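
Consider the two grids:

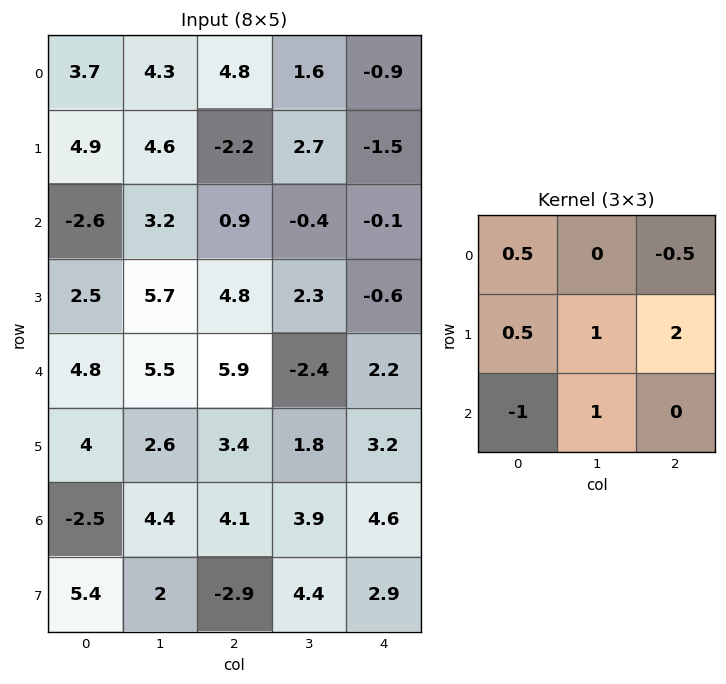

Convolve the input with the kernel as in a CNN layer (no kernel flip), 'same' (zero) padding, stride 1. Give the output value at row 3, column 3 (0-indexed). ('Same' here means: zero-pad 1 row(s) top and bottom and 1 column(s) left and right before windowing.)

The receptive field on the zero-padded input at this output position is [0.9 -0.4 -0.1 / 4.8 2.3 -0.6 / 5.9 -2.4 2.2]. Elementwise product with the kernel and sum: 0.9·0.5 + -0.1·-0.5 + 4.8·0.5 + 2.3·1 + -0.6·2 + 5.9·-1 + -2.4·1.

-4.3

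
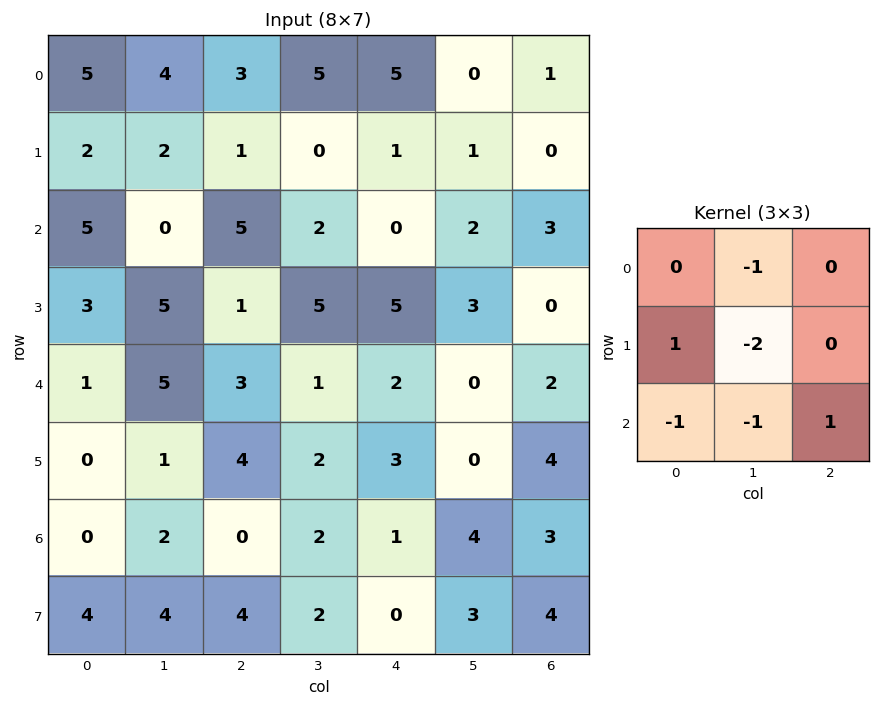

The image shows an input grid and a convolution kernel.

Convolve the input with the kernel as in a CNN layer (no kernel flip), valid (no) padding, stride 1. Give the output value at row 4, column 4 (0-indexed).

The receptive field on the input at this output position is [2 0 2 / 3 0 4 / 1 4 3]. Elementwise product with the kernel and sum: 0·-1 + 3·1 + 0·-2 + 1·-1 + 4·-1 + 3·1.

1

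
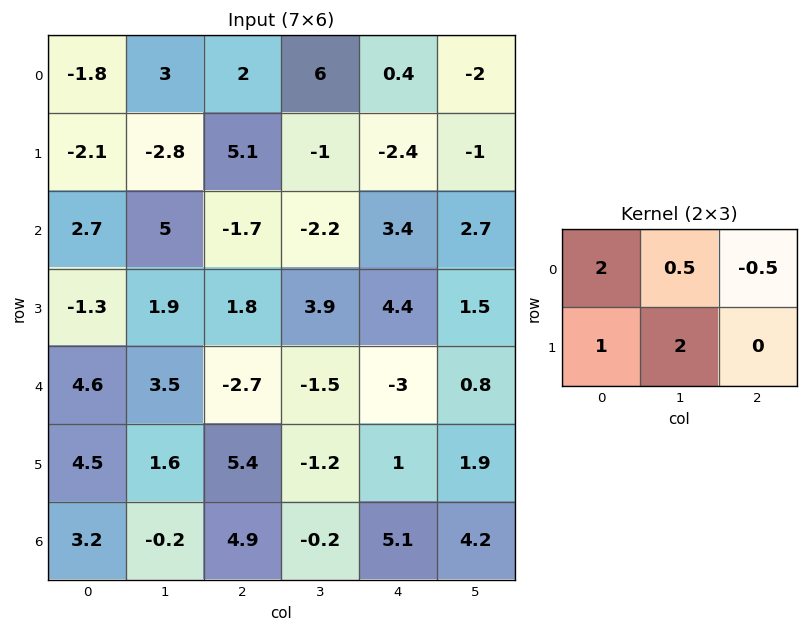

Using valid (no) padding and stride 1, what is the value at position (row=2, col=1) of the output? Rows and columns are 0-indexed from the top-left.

The receptive field on the input at this output position is [5 -1.7 -2.2 / 1.9 1.8 3.9]. Elementwise product with the kernel and sum: 5·2 + -1.7·0.5 + -2.2·-0.5 + 1.9·1 + 1.8·2.

15.75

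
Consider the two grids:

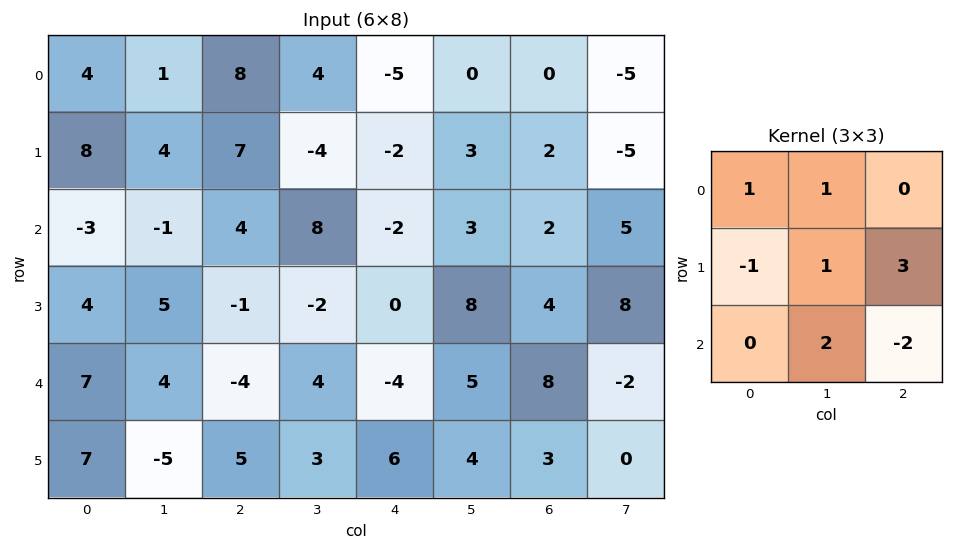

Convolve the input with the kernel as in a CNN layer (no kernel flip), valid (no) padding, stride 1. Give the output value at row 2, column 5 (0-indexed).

The receptive field on the input at this output position is [3 2 5 / 8 4 8 / 5 8 -2]. Elementwise product with the kernel and sum: 3·1 + 2·1 + 8·-1 + 4·1 + 8·3 + 8·2 + -2·-2.

45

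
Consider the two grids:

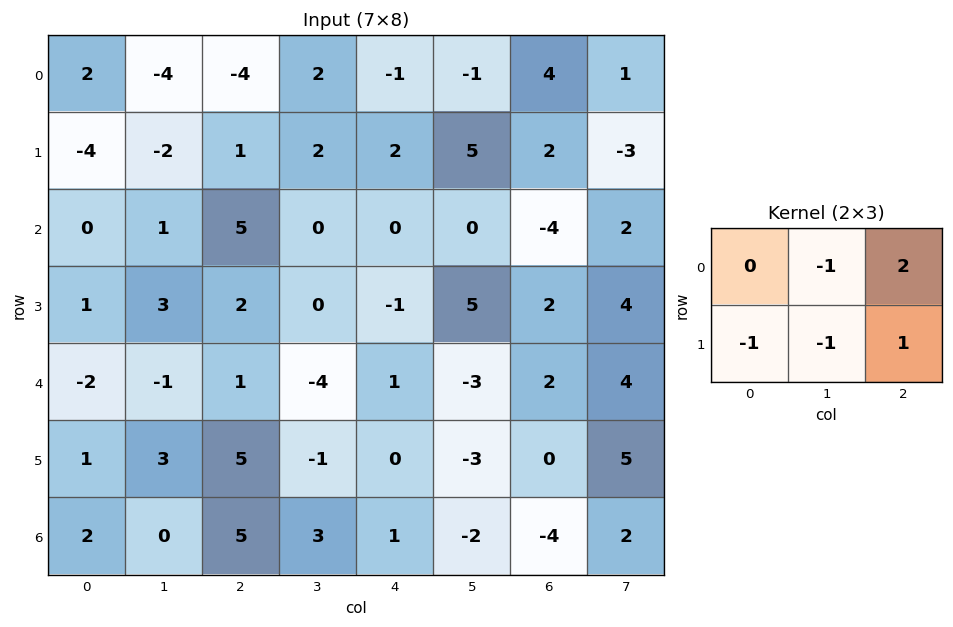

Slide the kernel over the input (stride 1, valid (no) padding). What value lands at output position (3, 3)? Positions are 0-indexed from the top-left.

The receptive field on the input at this output position is [0 -1 5 / -4 1 -3]. Elementwise product with the kernel and sum: -1·-1 + 5·2 + -4·-1 + 1·-1 + -3·1.

11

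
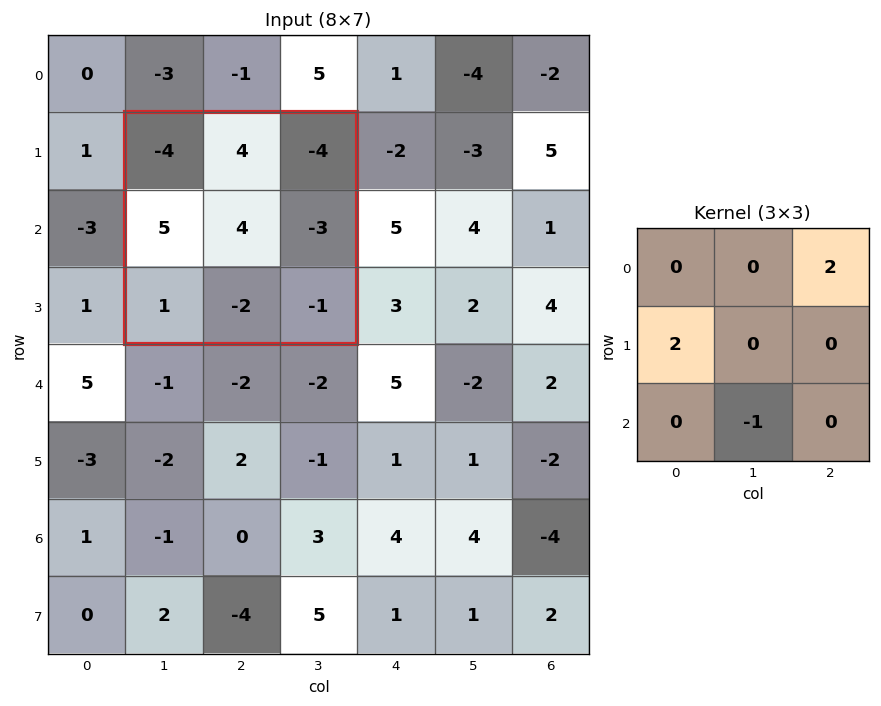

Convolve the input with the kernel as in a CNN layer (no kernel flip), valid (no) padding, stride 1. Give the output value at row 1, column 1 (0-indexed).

The receptive field on the input at this output position is [-4 4 -4 / 5 4 -3 / 1 -2 -1]. Elementwise product with the kernel and sum: -4·2 + 5·2 + -2·-1.

4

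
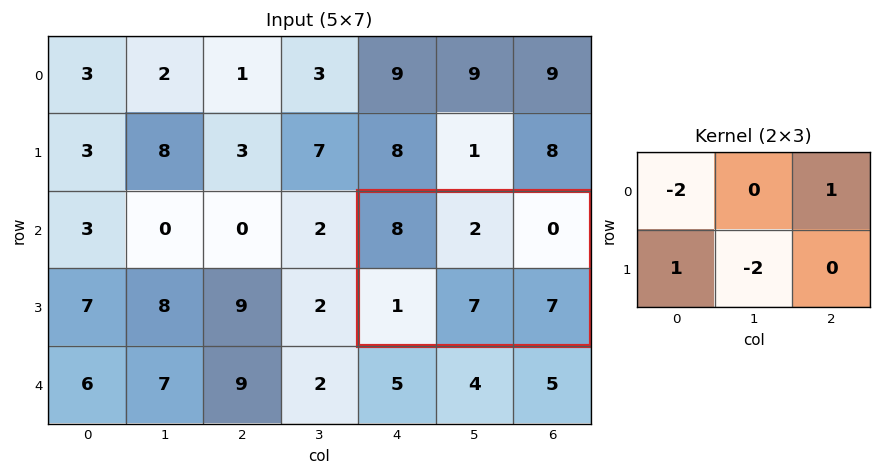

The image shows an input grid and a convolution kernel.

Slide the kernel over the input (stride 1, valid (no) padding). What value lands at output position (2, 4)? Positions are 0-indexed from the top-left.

-29

The receptive field on the input at this output position is [8 2 0 / 1 7 7]. Elementwise product with the kernel and sum: 8·-2 + 0·1 + 1·1 + 7·-2.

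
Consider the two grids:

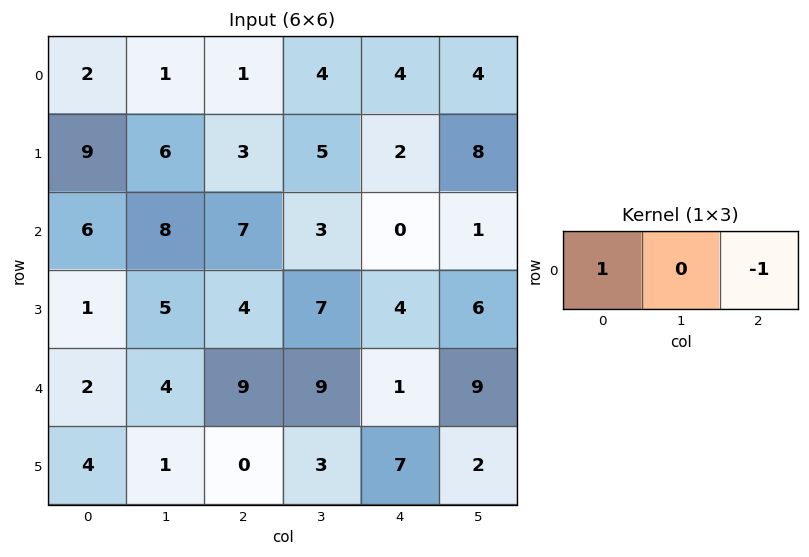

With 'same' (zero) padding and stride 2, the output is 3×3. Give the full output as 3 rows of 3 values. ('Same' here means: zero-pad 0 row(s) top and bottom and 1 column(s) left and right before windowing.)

Output[0,0]: The receptive field on the zero-padded input at this output position is [0 2 1]. Elementwise product with the kernel and sum: 0·1 + 1·-1.

-1 -3 0
-8 5 2
-4 -5 0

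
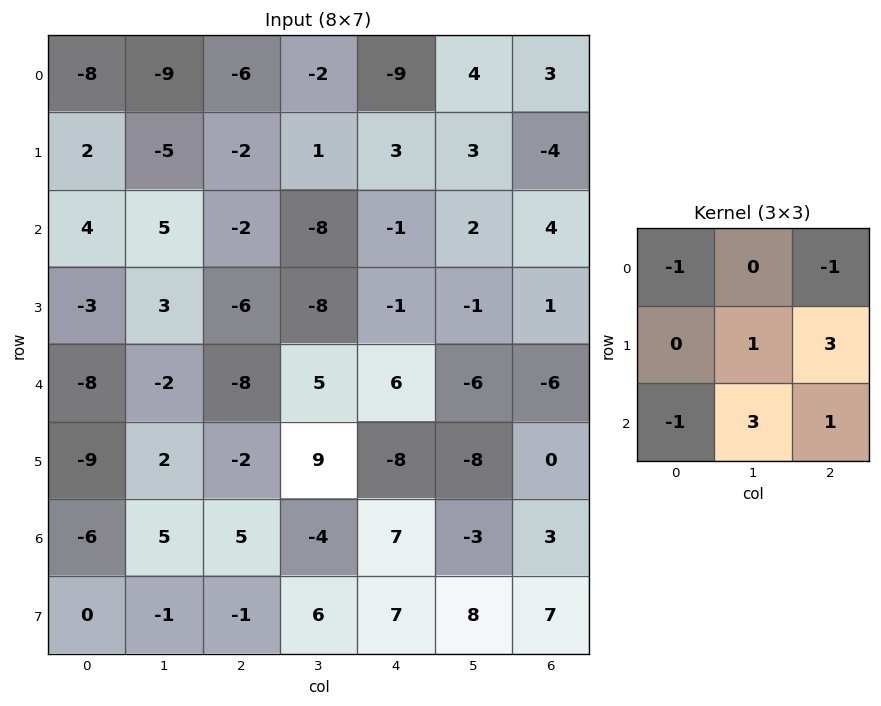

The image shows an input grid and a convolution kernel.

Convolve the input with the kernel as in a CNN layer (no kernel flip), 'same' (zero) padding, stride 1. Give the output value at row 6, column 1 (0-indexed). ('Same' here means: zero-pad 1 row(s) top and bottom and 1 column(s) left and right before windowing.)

The receptive field on the zero-padded input at this output position is [-9 2 -2 / -6 5 5 / 0 -1 -1]. Elementwise product with the kernel and sum: -9·-1 + -2·-1 + 5·1 + 5·3 + 0·-1 + -1·3 + -1·1.

27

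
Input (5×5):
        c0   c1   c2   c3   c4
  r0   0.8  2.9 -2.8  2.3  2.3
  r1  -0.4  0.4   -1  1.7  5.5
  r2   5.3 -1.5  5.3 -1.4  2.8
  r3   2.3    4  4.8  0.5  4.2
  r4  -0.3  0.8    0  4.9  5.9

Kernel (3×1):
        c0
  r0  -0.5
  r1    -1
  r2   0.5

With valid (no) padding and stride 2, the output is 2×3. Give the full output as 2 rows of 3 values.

2.65 5.05 -5.25
-5.1 -7.45 -2.65

Output[0,0]: The receptive field on the input at this output position is [0.8 / -0.4 / 5.3]. Elementwise product with the kernel and sum: 0.8·-0.5 + -0.4·-1 + 5.3·0.5.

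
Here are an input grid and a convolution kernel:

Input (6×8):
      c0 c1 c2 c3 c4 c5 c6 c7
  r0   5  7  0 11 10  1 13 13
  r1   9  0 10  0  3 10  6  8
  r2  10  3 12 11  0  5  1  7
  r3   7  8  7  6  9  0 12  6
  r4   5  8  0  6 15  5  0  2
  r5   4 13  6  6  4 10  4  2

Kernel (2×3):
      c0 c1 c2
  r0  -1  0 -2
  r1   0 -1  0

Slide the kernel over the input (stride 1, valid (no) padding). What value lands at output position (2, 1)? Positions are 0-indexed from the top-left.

-32

The receptive field on the input at this output position is [3 12 11 / 8 7 6]. Elementwise product with the kernel and sum: 3·-1 + 11·-2 + 7·-1.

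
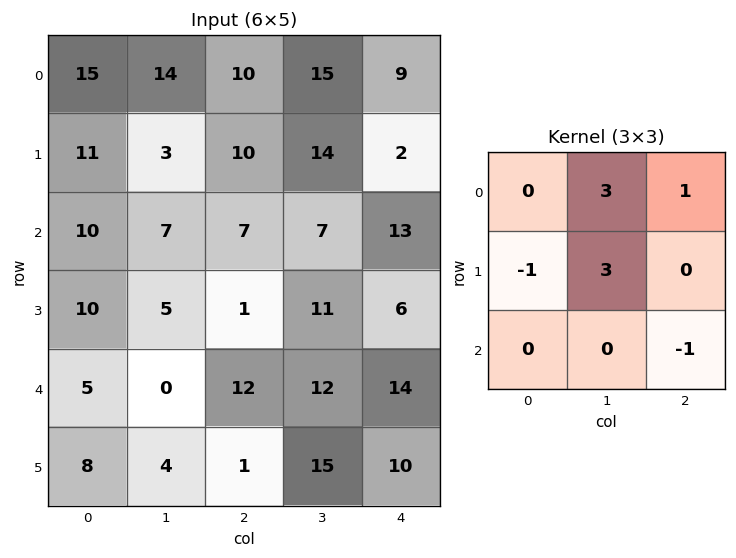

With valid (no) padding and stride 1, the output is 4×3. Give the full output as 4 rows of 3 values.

43 65 73
29 47 52
21 14 52
10 35 53

Output[0,0]: The receptive field on the input at this output position is [15 14 10 / 11 3 10 / 10 7 7]. Elementwise product with the kernel and sum: 14·3 + 10·1 + 11·-1 + 3·3 + 7·-1.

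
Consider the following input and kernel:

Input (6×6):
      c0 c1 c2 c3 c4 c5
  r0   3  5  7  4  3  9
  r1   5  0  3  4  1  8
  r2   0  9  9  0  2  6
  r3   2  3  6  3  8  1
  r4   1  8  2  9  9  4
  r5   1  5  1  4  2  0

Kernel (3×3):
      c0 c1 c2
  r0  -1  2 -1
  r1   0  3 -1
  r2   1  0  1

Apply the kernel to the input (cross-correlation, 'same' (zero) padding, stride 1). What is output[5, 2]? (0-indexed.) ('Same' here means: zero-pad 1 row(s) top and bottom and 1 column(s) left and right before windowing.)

-14

The receptive field on the zero-padded input at this output position is [8 2 9 / 5 1 4 / 0 0 0]. Elementwise product with the kernel and sum: 8·-1 + 2·2 + 9·-1 + 1·3 + 4·-1 + 0·1 + 0·1.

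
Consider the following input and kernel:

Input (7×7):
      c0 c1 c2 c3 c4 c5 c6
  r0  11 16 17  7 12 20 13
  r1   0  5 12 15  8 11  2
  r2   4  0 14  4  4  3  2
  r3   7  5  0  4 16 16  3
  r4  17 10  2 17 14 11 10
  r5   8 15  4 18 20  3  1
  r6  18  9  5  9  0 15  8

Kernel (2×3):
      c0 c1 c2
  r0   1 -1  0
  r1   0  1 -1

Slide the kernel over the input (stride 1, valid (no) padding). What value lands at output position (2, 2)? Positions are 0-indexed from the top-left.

-2

The receptive field on the input at this output position is [14 4 4 / 0 4 16]. Elementwise product with the kernel and sum: 14·1 + 4·-1 + 4·1 + 16·-1.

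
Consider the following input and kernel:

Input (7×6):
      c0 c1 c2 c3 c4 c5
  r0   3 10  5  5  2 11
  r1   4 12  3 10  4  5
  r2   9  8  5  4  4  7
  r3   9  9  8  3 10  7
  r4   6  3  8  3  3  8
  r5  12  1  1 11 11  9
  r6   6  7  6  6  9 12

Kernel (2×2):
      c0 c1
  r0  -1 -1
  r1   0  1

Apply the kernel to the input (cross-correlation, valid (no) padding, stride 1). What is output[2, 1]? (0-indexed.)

The receptive field on the input at this output position is [8 5 / 9 8]. Elementwise product with the kernel and sum: 8·-1 + 5·-1 + 8·1.

-5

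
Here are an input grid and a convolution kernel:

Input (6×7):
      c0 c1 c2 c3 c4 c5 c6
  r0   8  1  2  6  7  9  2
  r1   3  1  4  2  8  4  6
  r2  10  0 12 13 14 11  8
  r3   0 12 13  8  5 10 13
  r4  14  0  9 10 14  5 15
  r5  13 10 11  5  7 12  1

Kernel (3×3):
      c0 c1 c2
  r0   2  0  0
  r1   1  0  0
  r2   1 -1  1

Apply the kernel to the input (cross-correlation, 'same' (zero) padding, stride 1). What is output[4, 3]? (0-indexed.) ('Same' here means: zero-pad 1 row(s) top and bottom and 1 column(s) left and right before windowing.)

48

The receptive field on the zero-padded input at this output position is [13 8 5 / 9 10 14 / 11 5 7]. Elementwise product with the kernel and sum: 13·2 + 9·1 + 11·1 + 5·-1 + 7·1.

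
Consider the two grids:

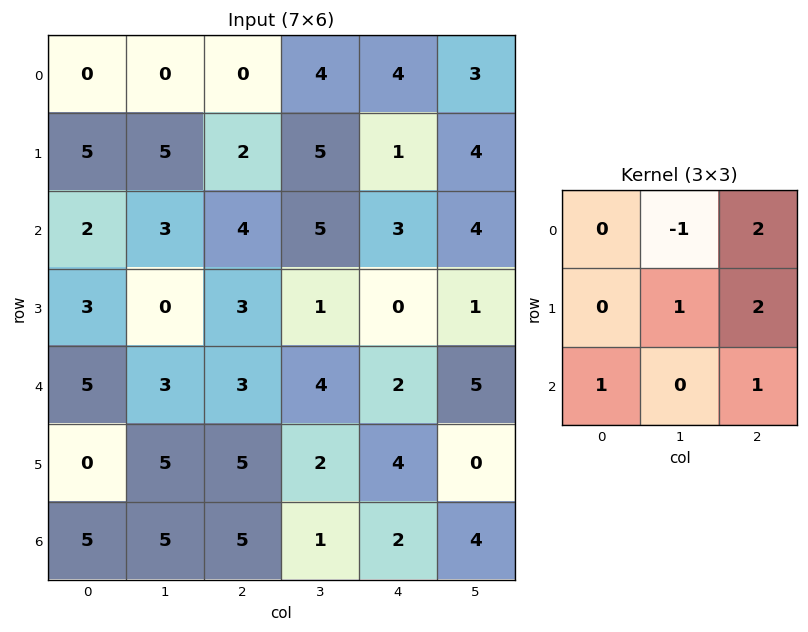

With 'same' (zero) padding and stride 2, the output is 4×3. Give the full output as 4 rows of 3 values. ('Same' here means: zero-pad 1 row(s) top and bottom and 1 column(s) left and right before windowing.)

Output[0,0]: The receptive field on the zero-padded input at this output position is [0 0 0 / 0 0 0 / 0 5 5]. Elementwise product with the kernel and sum: 0·-1 + 0·2 + 0·1 + 0·2 + 0·1 + 5·1.

5 18 19
13 23 20
13 17 16
25 6 6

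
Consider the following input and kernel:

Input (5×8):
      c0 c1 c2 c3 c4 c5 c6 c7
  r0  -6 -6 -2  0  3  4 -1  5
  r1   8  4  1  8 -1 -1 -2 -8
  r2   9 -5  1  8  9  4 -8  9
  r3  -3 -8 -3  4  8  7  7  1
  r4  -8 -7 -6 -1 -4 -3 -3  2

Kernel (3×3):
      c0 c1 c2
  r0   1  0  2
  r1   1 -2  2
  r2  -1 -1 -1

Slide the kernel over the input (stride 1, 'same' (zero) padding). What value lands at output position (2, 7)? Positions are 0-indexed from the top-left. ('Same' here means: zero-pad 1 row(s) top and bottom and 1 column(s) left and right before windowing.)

The receptive field on the zero-padded input at this output position is [-2 -8 0 / -8 9 0 / 7 1 0]. Elementwise product with the kernel and sum: -2·1 + 0·2 + -8·1 + 9·-2 + 0·2 + 7·-1 + 1·-1 + 0·-1.

-36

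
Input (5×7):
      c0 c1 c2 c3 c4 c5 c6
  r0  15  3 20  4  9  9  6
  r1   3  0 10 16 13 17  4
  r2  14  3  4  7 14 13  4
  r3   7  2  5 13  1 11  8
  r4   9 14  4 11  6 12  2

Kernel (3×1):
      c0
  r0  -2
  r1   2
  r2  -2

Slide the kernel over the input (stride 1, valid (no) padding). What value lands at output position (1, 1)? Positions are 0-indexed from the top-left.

2

The receptive field on the input at this output position is [0 / 3 / 2]. Elementwise product with the kernel and sum: 0·-2 + 3·2 + 2·-2.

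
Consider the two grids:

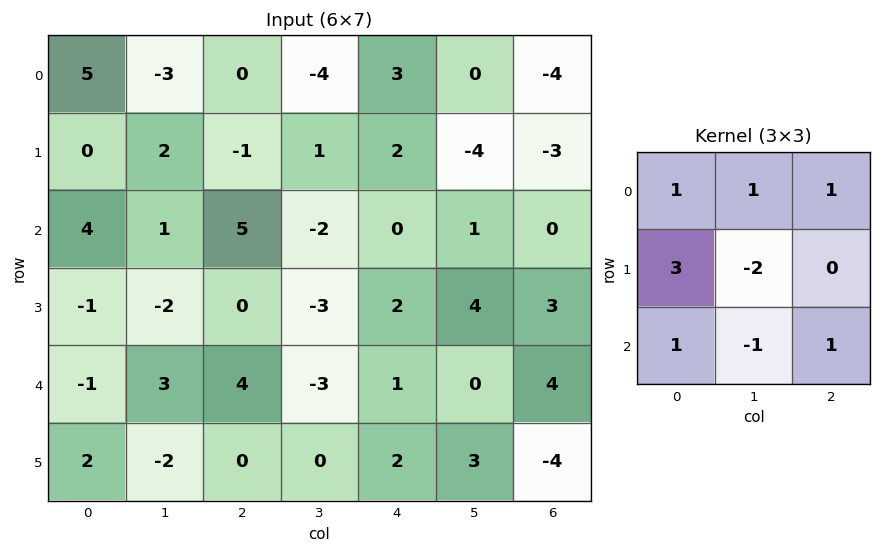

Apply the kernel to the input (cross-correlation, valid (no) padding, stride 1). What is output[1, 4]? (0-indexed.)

The receptive field on the input at this output position is [2 -4 -3 / 0 1 0 / 2 4 3]. Elementwise product with the kernel and sum: 2·1 + -4·1 + -3·1 + 0·3 + 1·-2 + 2·1 + 4·-1 + 3·1.

-6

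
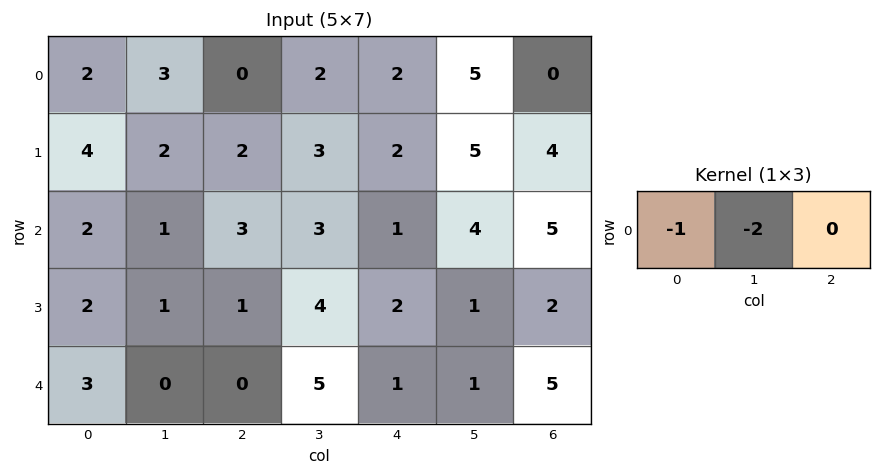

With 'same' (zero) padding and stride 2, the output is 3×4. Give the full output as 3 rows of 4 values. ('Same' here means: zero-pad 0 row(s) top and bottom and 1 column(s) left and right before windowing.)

-4 -3 -6 -5
-4 -7 -5 -14
-6 0 -7 -11

Output[0,0]: The receptive field on the zero-padded input at this output position is [0 2 3]. Elementwise product with the kernel and sum: 0·-1 + 2·-2.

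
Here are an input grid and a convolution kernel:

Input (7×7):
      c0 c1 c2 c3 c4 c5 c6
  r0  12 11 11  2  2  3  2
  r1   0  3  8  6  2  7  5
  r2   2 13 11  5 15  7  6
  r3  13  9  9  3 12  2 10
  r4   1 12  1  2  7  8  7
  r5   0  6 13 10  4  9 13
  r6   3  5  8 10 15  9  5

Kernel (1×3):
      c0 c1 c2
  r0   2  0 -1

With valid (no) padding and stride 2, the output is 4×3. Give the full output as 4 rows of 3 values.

13 20 2
-7 7 24
1 -5 7
-2 1 25

Output[0,0]: The receptive field on the input at this output position is [12 11 11]. Elementwise product with the kernel and sum: 12·2 + 11·-1.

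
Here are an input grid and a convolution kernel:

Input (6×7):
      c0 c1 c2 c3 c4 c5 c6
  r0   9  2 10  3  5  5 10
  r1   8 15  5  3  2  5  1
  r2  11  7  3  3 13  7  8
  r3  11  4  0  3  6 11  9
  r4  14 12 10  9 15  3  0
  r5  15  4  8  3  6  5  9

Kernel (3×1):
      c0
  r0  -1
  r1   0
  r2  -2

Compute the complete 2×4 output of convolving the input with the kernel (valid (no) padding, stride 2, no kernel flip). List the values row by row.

-31 -16 -31 -26
-39 -23 -43 -8

Output[0,0]: The receptive field on the input at this output position is [9 / 8 / 11]. Elementwise product with the kernel and sum: 9·-1 + 11·-2.
Output[0,1]: The receptive field on the input at this output position is [10 / 5 / 3]. Elementwise product with the kernel and sum: 10·-1 + 3·-2.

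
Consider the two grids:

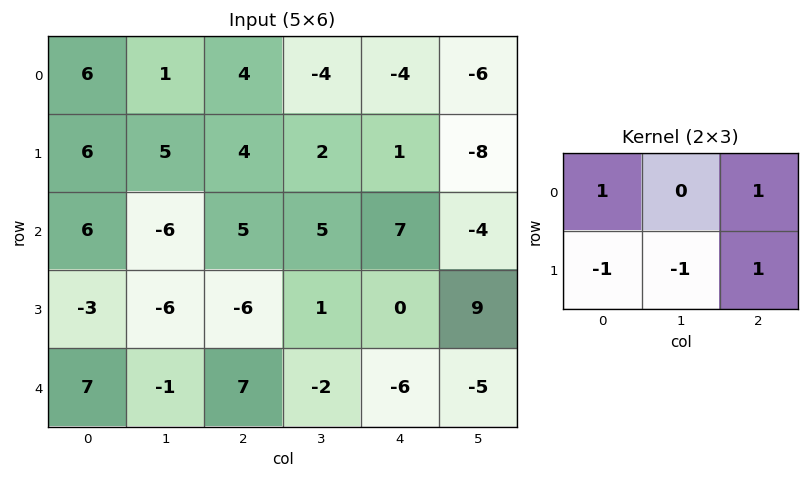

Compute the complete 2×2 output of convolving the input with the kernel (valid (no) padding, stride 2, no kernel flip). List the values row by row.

Output[0,0]: The receptive field on the input at this output position is [6 1 4 / 6 5 4]. Elementwise product with the kernel and sum: 6·1 + 4·1 + 6·-1 + 5·-1 + 4·1.

3 -5
14 17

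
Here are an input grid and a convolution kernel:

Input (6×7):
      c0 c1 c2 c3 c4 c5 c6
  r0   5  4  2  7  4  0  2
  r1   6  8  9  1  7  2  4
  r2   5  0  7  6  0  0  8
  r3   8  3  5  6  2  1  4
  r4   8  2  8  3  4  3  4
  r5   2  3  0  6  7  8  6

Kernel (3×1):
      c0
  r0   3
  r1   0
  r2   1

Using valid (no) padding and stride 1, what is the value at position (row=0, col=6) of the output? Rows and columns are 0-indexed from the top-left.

The receptive field on the input at this output position is [2 / 4 / 8]. Elementwise product with the kernel and sum: 2·3 + 8·1.

14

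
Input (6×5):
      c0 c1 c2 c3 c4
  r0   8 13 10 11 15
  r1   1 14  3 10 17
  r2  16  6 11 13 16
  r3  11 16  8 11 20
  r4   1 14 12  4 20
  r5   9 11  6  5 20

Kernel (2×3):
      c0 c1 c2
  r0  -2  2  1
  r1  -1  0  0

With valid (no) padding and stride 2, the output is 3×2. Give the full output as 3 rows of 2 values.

19 14
-20 12
29 -2

Output[0,0]: The receptive field on the input at this output position is [8 13 10 / 1 14 3]. Elementwise product with the kernel and sum: 8·-2 + 13·2 + 10·1 + 1·-1.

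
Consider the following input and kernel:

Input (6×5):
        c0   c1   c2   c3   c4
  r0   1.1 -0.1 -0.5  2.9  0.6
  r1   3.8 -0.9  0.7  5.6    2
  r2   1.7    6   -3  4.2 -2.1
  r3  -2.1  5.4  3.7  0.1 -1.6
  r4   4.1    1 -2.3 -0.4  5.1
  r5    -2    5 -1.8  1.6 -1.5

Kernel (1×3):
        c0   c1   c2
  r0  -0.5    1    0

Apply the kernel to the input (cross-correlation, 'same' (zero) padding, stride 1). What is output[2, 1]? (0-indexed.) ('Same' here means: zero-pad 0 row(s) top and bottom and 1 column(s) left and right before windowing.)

5.15

The receptive field on the zero-padded input at this output position is [1.7 6 -3]. Elementwise product with the kernel and sum: 1.7·-0.5 + 6·1.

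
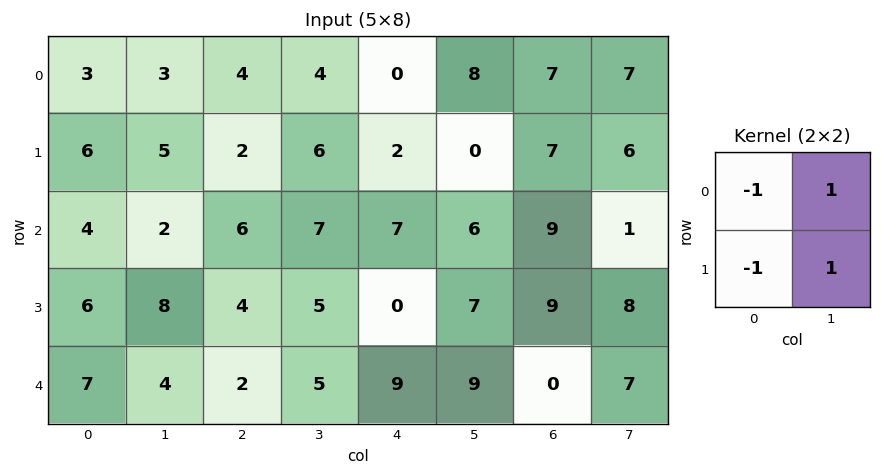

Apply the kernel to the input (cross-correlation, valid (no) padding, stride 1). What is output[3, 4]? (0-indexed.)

The receptive field on the input at this output position is [0 7 / 9 9]. Elementwise product with the kernel and sum: 0·-1 + 7·1 + 9·-1 + 9·1.

7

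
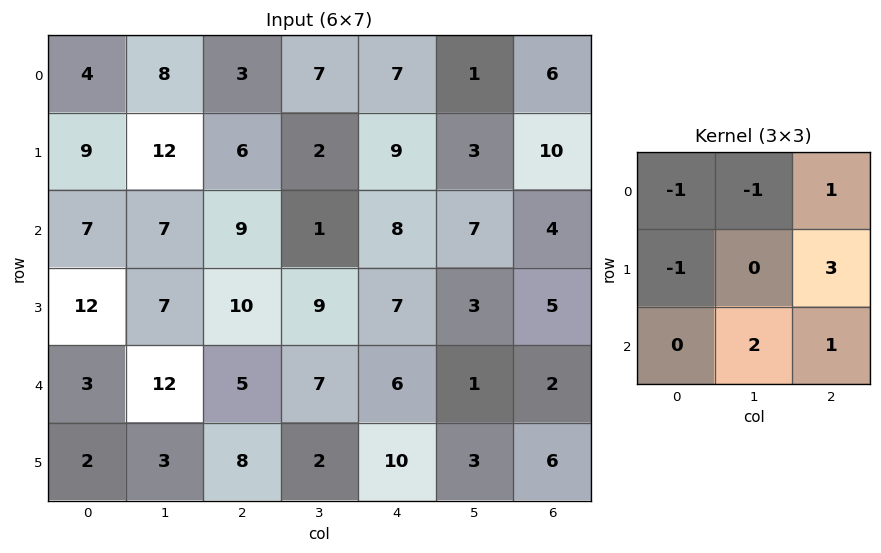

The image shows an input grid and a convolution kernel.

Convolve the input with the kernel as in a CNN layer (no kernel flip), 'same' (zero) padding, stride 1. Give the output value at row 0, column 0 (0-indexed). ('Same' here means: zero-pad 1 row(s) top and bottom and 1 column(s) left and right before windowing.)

The receptive field on the zero-padded input at this output position is [0 0 0 / 0 4 8 / 0 9 12]. Elementwise product with the kernel and sum: 0·-1 + 0·-1 + 0·1 + 0·-1 + 8·3 + 9·2 + 12·1.

54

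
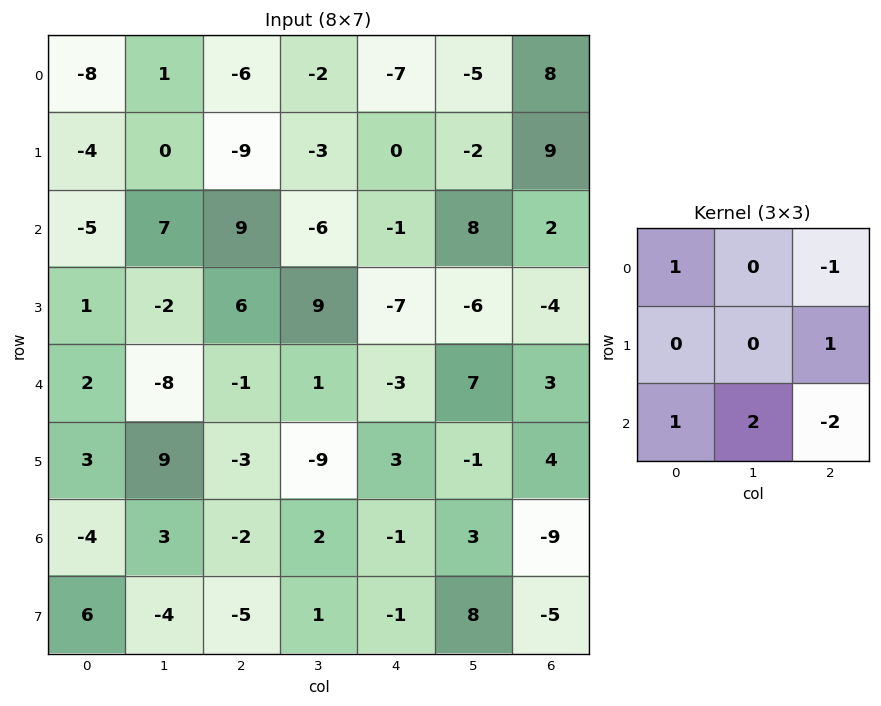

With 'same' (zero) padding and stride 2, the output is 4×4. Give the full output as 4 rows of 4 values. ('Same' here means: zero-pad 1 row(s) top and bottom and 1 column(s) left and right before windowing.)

Output[0,0]: The receptive field on the zero-padded input at this output position is [0 0 0 / 0 -8 1 / 0 -4 0]. Elementwise product with the kernel and sum: 0·1 + 0·-1 + 1·1 + 0·1 + -4·2 + 0·-2.
Output[0,1]: The receptive field on the zero-padded input at this output position is [0 0 0 / 1 -6 -2 / 0 -9 -3]. Elementwise product with the kernel and sum: 0·1 + 0·-1 + -2·1 + 0·1 + -9·2 + -3·-2.

-7 -14 -4 16
13 -11 14 -16
-18 11 21 1
14 4 -22 -3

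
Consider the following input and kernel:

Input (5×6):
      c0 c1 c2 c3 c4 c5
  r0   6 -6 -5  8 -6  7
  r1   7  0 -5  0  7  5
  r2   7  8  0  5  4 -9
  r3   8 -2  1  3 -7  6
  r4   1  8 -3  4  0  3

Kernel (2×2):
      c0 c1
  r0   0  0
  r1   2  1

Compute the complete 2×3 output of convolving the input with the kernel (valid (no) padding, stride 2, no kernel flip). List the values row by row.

Output[0,0]: The receptive field on the input at this output position is [6 -6 / 7 0]. Elementwise product with the kernel and sum: 7·2 + 0·1.
Output[0,1]: The receptive field on the input at this output position is [-5 8 / -5 0]. Elementwise product with the kernel and sum: -5·2 + 0·1.

14 -10 19
14 5 -8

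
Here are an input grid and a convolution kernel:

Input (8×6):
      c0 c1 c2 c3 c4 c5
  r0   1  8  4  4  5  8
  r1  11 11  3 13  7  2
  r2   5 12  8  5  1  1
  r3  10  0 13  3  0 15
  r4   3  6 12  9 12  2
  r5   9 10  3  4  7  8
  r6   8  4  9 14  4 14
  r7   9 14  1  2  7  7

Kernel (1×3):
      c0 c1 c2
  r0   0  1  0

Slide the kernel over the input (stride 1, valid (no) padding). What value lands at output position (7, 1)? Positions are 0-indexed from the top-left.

The receptive field on the input at this output position is [14 1 2]. Elementwise product with the kernel and sum: 1·1.

1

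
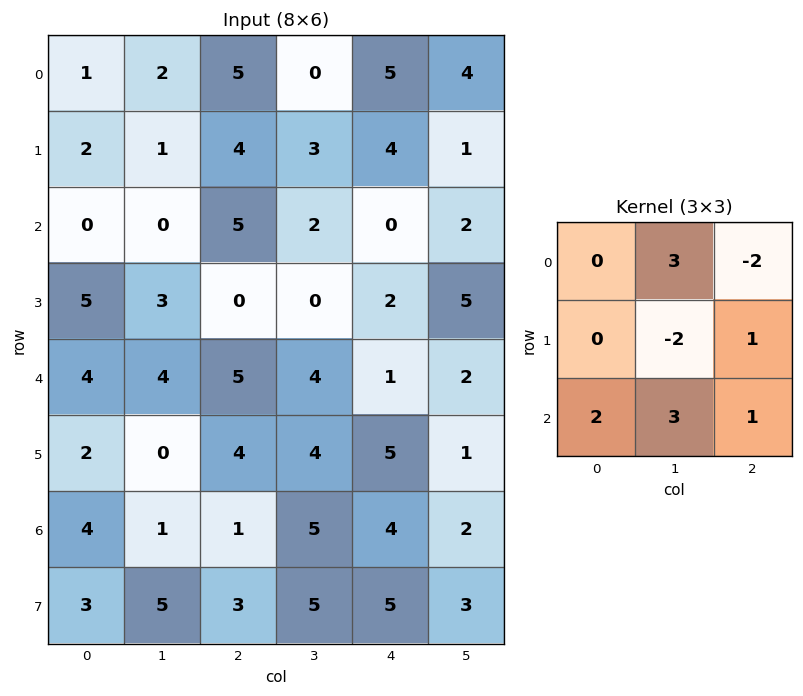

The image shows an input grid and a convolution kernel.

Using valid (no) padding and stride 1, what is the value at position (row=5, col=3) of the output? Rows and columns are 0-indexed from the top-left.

The receptive field on the input at this output position is [4 5 1 / 5 4 2 / 5 5 3]. Elementwise product with the kernel and sum: 5·3 + 1·-2 + 4·-2 + 2·1 + 5·2 + 5·3 + 3·1.

35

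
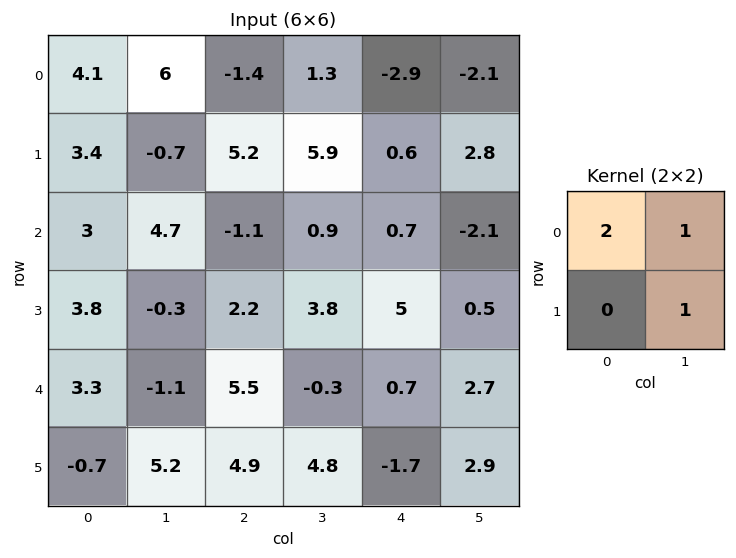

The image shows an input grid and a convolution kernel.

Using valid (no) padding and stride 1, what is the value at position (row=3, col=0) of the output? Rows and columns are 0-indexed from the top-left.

The receptive field on the input at this output position is [3.8 -0.3 / 3.3 -1.1]. Elementwise product with the kernel and sum: 3.8·2 + -0.3·1 + -1.1·1.

6.2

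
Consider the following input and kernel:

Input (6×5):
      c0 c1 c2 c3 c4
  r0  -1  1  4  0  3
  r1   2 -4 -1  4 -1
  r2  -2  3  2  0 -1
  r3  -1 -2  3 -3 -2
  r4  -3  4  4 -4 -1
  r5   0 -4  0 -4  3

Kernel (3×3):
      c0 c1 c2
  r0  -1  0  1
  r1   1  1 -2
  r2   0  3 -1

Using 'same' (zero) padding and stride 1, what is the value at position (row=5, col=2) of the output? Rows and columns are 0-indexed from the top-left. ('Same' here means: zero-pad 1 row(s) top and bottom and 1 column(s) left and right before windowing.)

The receptive field on the zero-padded input at this output position is [4 4 -4 / -4 0 -4 / 0 0 0]. Elementwise product with the kernel and sum: 4·-1 + -4·1 + -4·1 + 0·1 + -4·-2 + 0·3 + 0·-1.

-4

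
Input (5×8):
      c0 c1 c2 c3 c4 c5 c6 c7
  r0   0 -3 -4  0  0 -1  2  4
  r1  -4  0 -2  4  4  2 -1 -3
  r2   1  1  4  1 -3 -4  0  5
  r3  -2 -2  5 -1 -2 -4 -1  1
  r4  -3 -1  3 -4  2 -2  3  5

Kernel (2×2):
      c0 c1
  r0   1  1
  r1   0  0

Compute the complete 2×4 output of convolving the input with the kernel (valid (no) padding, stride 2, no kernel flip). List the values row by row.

-3 -4 -1 6
2 5 -7 5

Output[0,0]: The receptive field on the input at this output position is [0 -3 / -4 0]. Elementwise product with the kernel and sum: 0·1 + -3·1.
Output[0,1]: The receptive field on the input at this output position is [-4 0 / -2 4]. Elementwise product with the kernel and sum: -4·1 + 0·1.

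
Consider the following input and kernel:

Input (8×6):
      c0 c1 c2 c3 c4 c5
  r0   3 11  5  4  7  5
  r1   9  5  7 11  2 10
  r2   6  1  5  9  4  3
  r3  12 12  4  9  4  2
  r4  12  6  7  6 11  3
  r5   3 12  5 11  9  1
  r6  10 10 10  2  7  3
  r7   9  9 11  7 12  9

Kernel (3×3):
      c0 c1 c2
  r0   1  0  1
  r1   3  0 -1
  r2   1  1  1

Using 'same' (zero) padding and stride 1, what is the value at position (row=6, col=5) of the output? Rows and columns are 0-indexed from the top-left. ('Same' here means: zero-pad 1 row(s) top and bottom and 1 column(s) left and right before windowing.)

51

The receptive field on the zero-padded input at this output position is [9 1 0 / 7 3 0 / 12 9 0]. Elementwise product with the kernel and sum: 9·1 + 0·1 + 7·3 + 0·-1 + 12·1 + 9·1 + 0·1.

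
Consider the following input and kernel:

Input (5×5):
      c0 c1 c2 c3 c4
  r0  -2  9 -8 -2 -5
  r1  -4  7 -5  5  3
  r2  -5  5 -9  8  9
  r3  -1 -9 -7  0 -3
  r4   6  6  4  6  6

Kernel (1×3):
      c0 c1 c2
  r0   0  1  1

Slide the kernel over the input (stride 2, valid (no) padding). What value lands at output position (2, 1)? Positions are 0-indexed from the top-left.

The receptive field on the input at this output position is [4 6 6]. Elementwise product with the kernel and sum: 6·1 + 6·1.

12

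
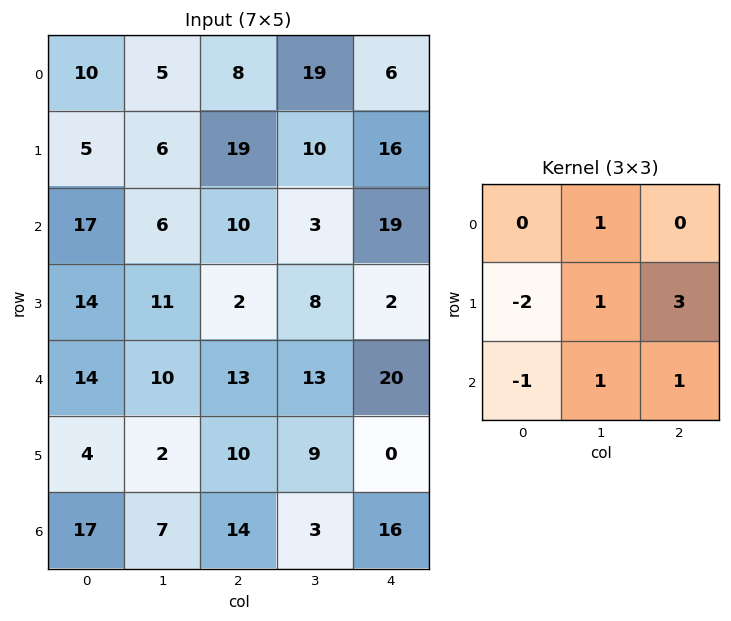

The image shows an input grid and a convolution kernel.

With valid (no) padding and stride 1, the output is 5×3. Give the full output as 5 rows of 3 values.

57 52 51
7 25 58
4 30 33
40 51 54
38 56 7

Output[0,0]: The receptive field on the input at this output position is [10 5 8 / 5 6 19 / 17 6 10]. Elementwise product with the kernel and sum: 5·1 + 5·-2 + 6·1 + 19·3 + 17·-1 + 6·1 + 10·1.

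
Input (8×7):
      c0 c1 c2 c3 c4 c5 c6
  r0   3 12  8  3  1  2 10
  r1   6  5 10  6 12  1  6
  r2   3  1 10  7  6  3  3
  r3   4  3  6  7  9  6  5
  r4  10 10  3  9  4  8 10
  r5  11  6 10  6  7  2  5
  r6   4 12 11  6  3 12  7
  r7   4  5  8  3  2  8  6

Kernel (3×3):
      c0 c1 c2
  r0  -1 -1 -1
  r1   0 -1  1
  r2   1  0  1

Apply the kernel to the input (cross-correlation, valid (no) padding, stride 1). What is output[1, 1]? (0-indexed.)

The receptive field on the input at this output position is [5 10 6 / 1 10 7 / 3 6 7]. Elementwise product with the kernel and sum: 5·-1 + 10·-1 + 6·-1 + 10·-1 + 7·1 + 3·1 + 7·1.

-14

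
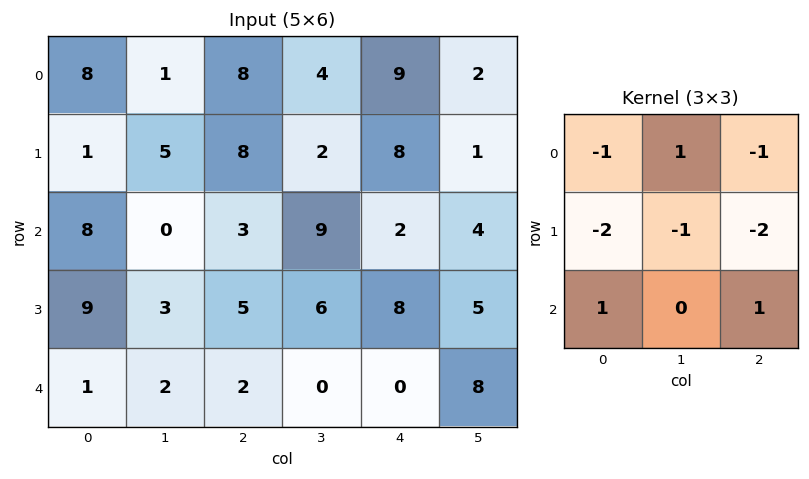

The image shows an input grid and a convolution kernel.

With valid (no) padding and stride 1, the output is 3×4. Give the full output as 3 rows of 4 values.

-27 -10 -42 2
-12 -11 -20 -12
-39 -27 -26 -33

Output[0,0]: The receptive field on the input at this output position is [8 1 8 / 1 5 8 / 8 0 3]. Elementwise product with the kernel and sum: 8·-1 + 1·1 + 8·-1 + 1·-2 + 5·-1 + 8·-2 + 8·1 + 3·1.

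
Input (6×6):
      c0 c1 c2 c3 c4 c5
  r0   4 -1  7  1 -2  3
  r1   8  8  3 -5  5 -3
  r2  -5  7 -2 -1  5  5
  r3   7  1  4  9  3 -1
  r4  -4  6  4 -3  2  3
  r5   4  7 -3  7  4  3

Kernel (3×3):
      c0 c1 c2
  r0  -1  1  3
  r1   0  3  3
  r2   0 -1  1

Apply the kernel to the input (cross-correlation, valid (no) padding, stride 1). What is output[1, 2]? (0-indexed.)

The receptive field on the input at this output position is [3 -5 5 / -2 -1 5 / 4 9 3]. Elementwise product with the kernel and sum: 3·-1 + -5·1 + 5·3 + -1·3 + 5·3 + 9·-1 + 3·1.

13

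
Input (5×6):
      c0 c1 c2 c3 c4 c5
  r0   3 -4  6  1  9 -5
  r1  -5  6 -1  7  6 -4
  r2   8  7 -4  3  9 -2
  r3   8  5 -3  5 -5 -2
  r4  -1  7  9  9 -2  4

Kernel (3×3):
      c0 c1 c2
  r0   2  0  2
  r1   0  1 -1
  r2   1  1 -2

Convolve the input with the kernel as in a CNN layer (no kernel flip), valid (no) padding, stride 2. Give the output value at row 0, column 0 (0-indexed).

The receptive field on the input at this output position is [3 -4 6 / -5 6 -1 / 8 7 -4]. Elementwise product with the kernel and sum: 3·2 + 6·2 + 6·1 + -1·-1 + 8·1 + 7·1 + -4·-2.

48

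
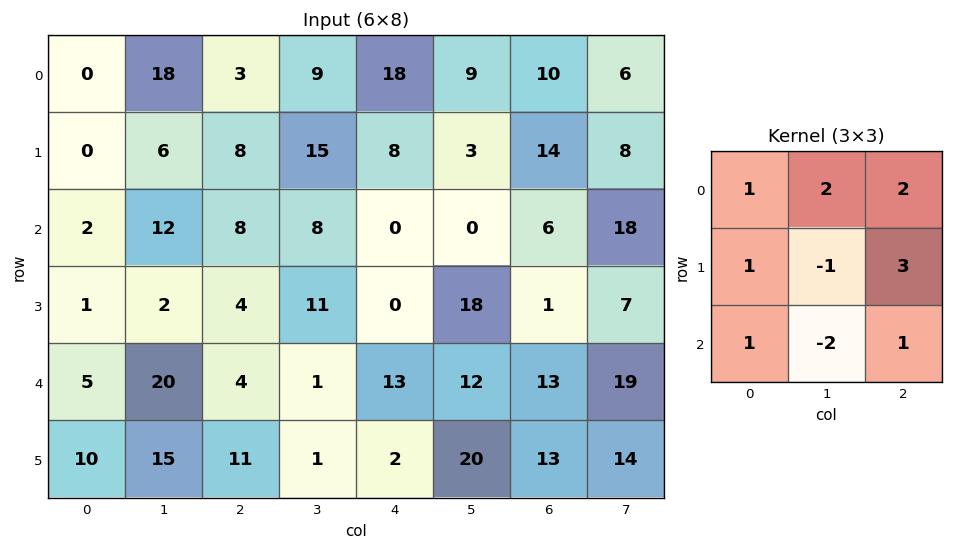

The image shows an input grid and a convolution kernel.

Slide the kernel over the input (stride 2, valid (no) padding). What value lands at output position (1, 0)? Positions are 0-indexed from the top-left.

The receptive field on the input at this output position is [2 12 8 / 1 2 4 / 5 20 4]. Elementwise product with the kernel and sum: 2·1 + 12·2 + 8·2 + 1·1 + 2·-1 + 4·3 + 5·1 + 20·-2 + 4·1.

22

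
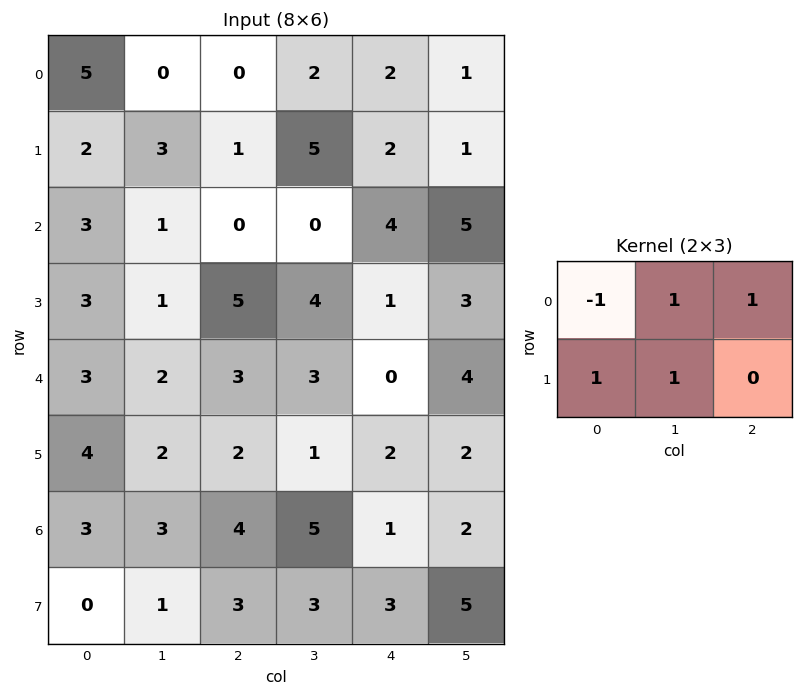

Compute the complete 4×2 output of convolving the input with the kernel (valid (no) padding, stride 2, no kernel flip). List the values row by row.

0 10
2 13
8 3
5 8

Output[0,0]: The receptive field on the input at this output position is [5 0 0 / 2 3 1]. Elementwise product with the kernel and sum: 5·-1 + 0·1 + 0·1 + 2·1 + 3·1.
Output[0,1]: The receptive field on the input at this output position is [0 2 2 / 1 5 2]. Elementwise product with the kernel and sum: 0·-1 + 2·1 + 2·1 + 1·1 + 5·1.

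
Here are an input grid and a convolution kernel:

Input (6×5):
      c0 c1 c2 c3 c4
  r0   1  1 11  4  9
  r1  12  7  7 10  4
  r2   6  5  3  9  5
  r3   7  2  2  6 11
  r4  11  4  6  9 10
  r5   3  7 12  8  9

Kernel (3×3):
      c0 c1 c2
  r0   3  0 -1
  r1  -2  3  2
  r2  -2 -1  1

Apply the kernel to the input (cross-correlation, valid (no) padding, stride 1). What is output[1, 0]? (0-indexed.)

24

The receptive field on the input at this output position is [12 7 7 / 6 5 3 / 7 2 2]. Elementwise product with the kernel and sum: 12·3 + 7·-1 + 6·-2 + 5·3 + 3·2 + 7·-2 + 2·-1 + 2·1.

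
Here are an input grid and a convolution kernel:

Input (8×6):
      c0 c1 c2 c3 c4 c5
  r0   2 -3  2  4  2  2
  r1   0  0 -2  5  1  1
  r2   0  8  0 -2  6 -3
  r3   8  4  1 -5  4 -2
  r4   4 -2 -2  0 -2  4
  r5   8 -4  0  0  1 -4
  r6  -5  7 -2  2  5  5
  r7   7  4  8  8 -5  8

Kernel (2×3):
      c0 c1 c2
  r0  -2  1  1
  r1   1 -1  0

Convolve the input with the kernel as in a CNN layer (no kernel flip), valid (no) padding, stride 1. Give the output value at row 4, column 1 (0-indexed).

The receptive field on the input at this output position is [-2 -2 0 / -4 0 0]. Elementwise product with the kernel and sum: -2·-2 + -2·1 + 0·1 + -4·1 + 0·-1.

-2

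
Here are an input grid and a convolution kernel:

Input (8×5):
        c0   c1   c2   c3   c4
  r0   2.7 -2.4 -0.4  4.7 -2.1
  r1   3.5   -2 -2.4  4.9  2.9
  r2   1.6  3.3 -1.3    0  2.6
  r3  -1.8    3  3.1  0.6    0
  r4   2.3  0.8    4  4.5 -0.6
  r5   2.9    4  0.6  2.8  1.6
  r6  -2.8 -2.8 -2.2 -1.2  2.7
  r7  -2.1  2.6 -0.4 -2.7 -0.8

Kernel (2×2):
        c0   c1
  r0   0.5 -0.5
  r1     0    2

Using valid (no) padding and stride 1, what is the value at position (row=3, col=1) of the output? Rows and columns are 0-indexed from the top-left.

7.95

The receptive field on the input at this output position is [3 3.1 / 0.8 4]. Elementwise product with the kernel and sum: 3·0.5 + 3.1·-0.5 + 4·2.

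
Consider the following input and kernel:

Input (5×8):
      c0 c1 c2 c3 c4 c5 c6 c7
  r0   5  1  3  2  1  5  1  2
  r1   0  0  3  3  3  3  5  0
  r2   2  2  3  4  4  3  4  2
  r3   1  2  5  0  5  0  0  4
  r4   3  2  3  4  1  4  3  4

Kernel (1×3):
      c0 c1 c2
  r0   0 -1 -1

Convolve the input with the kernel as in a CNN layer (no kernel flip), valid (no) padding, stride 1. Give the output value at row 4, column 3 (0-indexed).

-5

The receptive field on the input at this output position is [4 1 4]. Elementwise product with the kernel and sum: 1·-1 + 4·-1.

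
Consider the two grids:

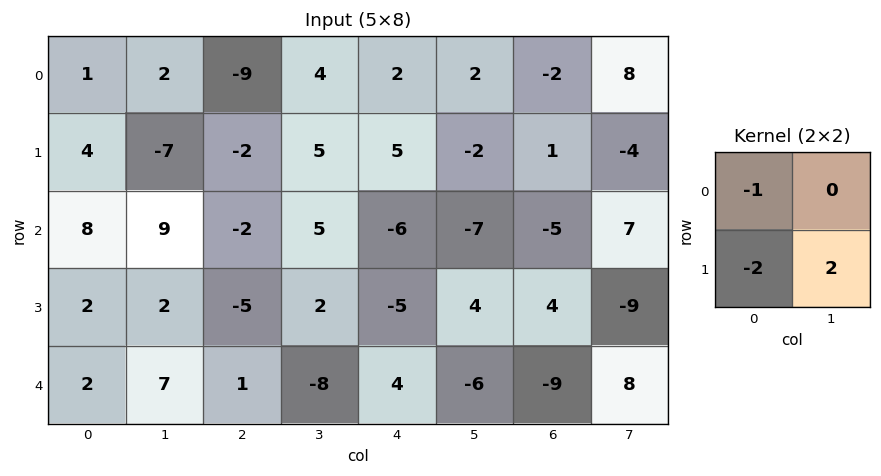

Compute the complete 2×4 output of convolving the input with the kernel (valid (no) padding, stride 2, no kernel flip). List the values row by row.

Output[0,0]: The receptive field on the input at this output position is [1 2 / 4 -7]. Elementwise product with the kernel and sum: 1·-1 + 4·-2 + -7·2.

-23 23 -16 -8
-8 16 24 -21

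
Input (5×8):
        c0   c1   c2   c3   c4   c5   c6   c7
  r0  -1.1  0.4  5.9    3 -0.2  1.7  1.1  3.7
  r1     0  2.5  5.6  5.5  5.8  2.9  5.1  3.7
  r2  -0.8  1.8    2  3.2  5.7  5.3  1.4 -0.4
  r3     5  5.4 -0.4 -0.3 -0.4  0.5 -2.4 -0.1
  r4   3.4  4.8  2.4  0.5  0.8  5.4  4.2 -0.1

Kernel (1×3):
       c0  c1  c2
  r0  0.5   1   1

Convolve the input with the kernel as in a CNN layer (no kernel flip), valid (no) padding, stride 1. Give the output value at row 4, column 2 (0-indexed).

2.5

The receptive field on the input at this output position is [2.4 0.5 0.8]. Elementwise product with the kernel and sum: 2.4·0.5 + 0.5·1 + 0.8·1.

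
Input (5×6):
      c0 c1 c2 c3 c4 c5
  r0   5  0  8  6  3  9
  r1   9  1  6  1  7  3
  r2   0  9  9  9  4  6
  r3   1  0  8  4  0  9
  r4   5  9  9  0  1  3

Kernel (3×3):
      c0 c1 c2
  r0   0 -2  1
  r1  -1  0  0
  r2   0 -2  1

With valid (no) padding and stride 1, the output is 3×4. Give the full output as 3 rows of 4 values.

-10 -20 -29 0
12 -32 -12 -11
-19 -27 -21 -5

Output[0,0]: The receptive field on the input at this output position is [5 0 8 / 9 1 6 / 0 9 9]. Elementwise product with the kernel and sum: 0·-2 + 8·1 + 9·-1 + 9·-2 + 9·1.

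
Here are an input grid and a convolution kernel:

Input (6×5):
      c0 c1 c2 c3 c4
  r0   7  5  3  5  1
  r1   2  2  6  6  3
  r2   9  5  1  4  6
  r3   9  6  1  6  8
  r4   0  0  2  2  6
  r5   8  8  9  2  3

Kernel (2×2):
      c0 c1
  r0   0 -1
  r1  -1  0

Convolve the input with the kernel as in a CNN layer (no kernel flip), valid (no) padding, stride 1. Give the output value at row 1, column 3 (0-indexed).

-7

The receptive field on the input at this output position is [6 3 / 4 6]. Elementwise product with the kernel and sum: 3·-1 + 4·-1.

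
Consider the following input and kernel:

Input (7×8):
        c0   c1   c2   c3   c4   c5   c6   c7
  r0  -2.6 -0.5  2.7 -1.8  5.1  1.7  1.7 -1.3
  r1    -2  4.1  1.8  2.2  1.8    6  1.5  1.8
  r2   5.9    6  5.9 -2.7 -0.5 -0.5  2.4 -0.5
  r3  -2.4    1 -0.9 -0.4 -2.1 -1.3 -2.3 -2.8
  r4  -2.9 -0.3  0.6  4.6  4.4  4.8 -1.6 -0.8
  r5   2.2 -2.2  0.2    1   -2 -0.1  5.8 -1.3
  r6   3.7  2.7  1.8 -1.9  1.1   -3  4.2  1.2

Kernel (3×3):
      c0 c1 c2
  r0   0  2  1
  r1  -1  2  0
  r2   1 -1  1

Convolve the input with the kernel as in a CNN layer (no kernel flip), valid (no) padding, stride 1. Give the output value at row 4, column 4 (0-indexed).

18.1

The receptive field on the input at this output position is [4.4 4.8 -1.6 / -2 -0.1 5.8 / 1.1 -3 4.2]. Elementwise product with the kernel and sum: 4.8·2 + -1.6·1 + -2·-1 + -0.1·2 + 1.1·1 + -3·-1 + 4.2·1.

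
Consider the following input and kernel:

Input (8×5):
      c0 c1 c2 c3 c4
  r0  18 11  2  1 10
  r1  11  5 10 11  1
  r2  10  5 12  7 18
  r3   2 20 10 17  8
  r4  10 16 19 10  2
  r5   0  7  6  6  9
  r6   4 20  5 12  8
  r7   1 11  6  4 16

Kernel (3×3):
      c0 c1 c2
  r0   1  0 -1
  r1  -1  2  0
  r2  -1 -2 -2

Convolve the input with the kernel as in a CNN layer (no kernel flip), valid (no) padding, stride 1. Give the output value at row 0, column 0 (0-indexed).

-29

The receptive field on the input at this output position is [18 11 2 / 11 5 10 / 10 5 12]. Elementwise product with the kernel and sum: 18·1 + 2·-1 + 11·-1 + 5·2 + 10·-1 + 5·-2 + 12·-2.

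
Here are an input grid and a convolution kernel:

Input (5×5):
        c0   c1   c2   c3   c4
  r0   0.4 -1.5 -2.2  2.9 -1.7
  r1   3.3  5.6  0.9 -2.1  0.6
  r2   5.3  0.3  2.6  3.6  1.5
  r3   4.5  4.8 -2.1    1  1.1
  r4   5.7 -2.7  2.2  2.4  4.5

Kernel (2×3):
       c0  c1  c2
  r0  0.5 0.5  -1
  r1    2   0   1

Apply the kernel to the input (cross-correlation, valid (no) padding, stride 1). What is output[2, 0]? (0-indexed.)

7.1

The receptive field on the input at this output position is [5.3 0.3 2.6 / 4.5 4.8 -2.1]. Elementwise product with the kernel and sum: 5.3·0.5 + 0.3·0.5 + 2.6·-1 + 4.5·2 + -2.1·1.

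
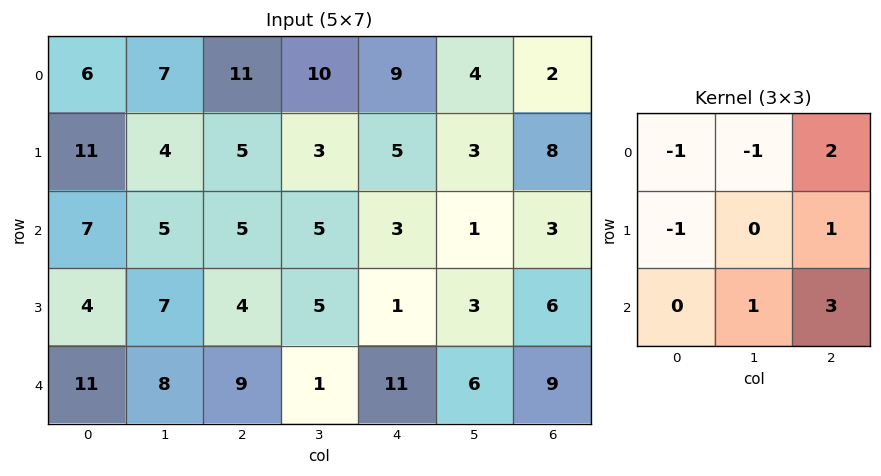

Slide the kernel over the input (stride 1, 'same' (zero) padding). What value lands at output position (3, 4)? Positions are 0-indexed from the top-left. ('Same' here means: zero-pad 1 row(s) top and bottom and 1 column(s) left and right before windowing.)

The receptive field on the zero-padded input at this output position is [5 3 1 / 5 1 3 / 1 11 6]. Elementwise product with the kernel and sum: 5·-1 + 3·-1 + 1·2 + 5·-1 + 3·1 + 11·1 + 6·3.

21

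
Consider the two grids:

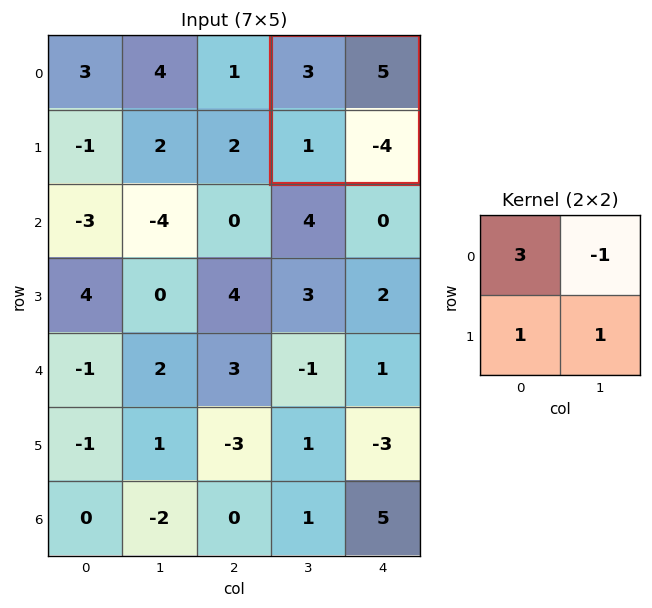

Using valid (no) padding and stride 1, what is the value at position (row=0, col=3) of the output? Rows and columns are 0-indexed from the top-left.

1

The receptive field on the input at this output position is [3 5 / 1 -4]. Elementwise product with the kernel and sum: 3·3 + 5·-1 + 1·1 + -4·1.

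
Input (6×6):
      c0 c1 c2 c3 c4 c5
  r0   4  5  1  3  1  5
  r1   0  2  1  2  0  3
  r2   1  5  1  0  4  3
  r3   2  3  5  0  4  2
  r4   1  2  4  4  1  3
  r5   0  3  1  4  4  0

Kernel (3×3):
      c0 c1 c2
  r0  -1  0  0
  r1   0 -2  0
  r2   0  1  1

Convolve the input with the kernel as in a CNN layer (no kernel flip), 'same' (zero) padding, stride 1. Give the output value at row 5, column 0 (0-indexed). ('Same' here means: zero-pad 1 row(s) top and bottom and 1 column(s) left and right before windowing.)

0

The receptive field on the zero-padded input at this output position is [0 1 2 / 0 0 3 / 0 0 0]. Elementwise product with the kernel and sum: 0·-1 + 0·-2 + 0·1 + 0·1.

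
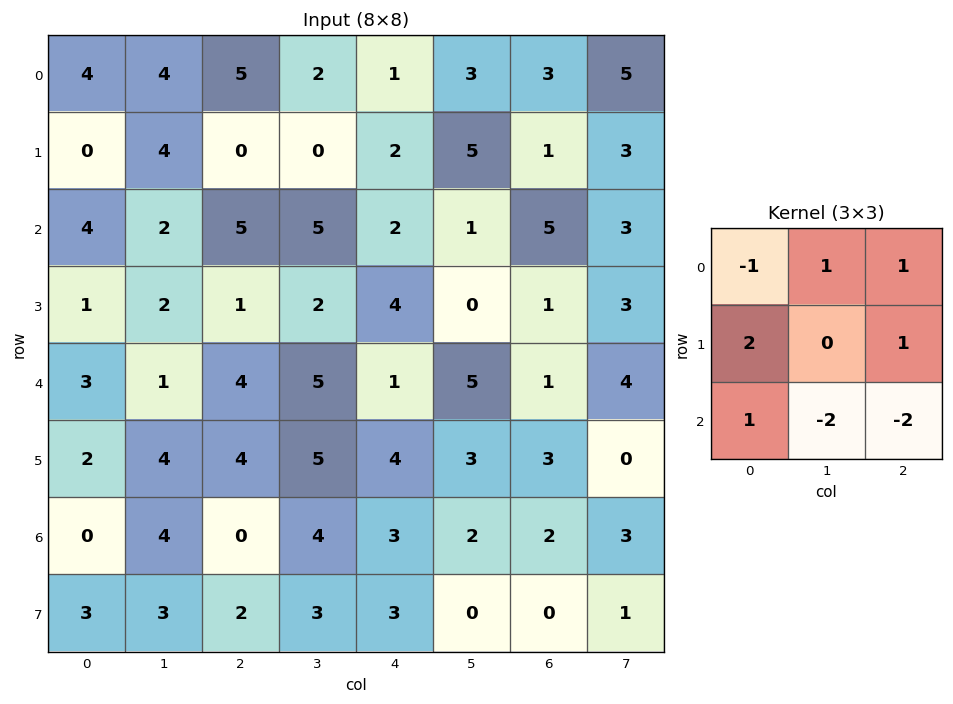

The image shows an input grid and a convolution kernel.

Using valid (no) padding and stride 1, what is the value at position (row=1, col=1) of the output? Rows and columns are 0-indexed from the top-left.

1

The receptive field on the input at this output position is [4 0 0 / 2 5 5 / 2 1 2]. Elementwise product with the kernel and sum: 4·-1 + 0·1 + 0·1 + 2·2 + 5·1 + 2·1 + 1·-2 + 2·-2.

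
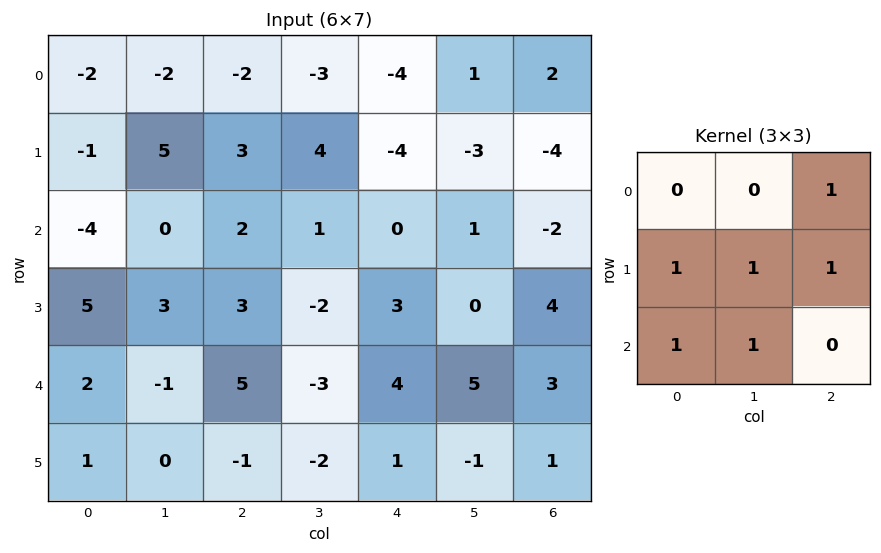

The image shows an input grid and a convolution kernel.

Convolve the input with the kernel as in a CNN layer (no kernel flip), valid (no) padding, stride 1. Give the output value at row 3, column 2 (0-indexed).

6

The receptive field on the input at this output position is [3 -2 3 / 5 -3 4 / -1 -2 1]. Elementwise product with the kernel and sum: 3·1 + 5·1 + -3·1 + 4·1 + -1·1 + -2·1.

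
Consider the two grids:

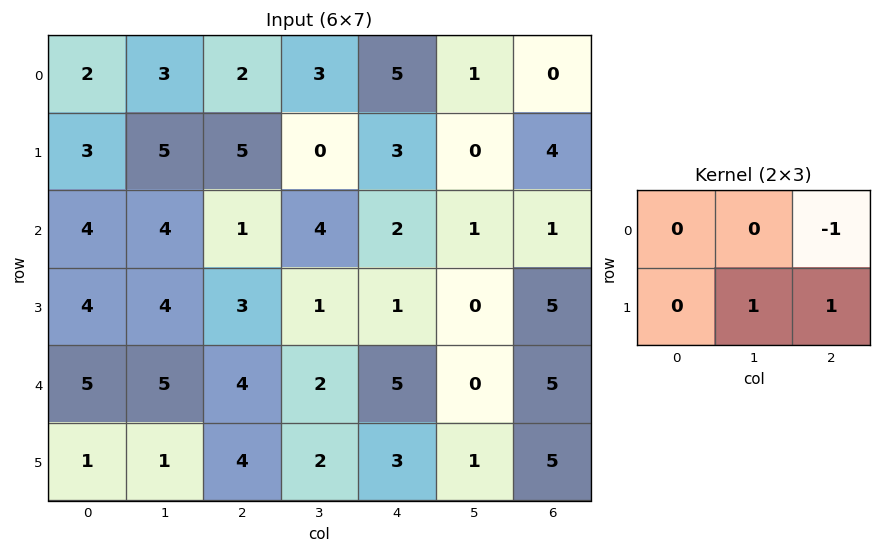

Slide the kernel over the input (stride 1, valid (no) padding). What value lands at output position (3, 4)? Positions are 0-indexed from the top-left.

The receptive field on the input at this output position is [1 0 5 / 5 0 5]. Elementwise product with the kernel and sum: 5·-1 + 0·1 + 5·1.

0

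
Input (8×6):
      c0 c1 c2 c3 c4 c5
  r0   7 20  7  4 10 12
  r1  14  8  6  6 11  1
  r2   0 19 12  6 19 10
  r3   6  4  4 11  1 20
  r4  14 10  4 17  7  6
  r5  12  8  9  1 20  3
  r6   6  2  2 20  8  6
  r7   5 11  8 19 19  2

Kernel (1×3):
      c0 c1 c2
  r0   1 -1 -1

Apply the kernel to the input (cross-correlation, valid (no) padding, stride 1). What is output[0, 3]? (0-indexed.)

-18

The receptive field on the input at this output position is [4 10 12]. Elementwise product with the kernel and sum: 4·1 + 10·-1 + 12·-1.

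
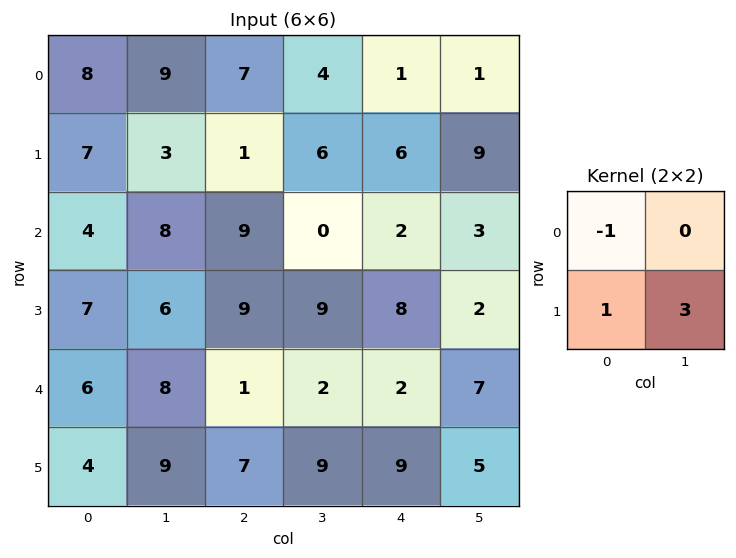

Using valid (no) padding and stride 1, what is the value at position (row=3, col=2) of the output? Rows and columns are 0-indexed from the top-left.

-2

The receptive field on the input at this output position is [9 9 / 1 2]. Elementwise product with the kernel and sum: 9·-1 + 1·1 + 2·3.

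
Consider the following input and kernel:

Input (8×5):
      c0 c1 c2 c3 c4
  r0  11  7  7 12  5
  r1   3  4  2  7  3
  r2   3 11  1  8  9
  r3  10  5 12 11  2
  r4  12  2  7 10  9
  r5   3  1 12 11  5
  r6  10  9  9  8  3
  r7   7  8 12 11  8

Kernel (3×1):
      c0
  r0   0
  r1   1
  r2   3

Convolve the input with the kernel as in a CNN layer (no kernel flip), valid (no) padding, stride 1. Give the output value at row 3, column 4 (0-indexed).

The receptive field on the input at this output position is [2 / 9 / 5]. Elementwise product with the kernel and sum: 9·1 + 5·3.

24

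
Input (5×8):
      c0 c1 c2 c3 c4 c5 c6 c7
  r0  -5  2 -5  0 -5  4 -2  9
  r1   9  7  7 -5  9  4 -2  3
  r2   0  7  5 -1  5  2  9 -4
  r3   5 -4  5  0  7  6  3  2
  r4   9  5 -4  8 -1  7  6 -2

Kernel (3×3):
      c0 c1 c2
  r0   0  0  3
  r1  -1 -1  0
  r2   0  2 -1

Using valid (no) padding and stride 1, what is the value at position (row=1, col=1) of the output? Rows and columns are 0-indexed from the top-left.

The receptive field on the input at this output position is [7 7 -5 / 7 5 -1 / -4 5 0]. Elementwise product with the kernel and sum: -5·3 + 7·-1 + 5·-1 + 5·2 + 0·-1.

-17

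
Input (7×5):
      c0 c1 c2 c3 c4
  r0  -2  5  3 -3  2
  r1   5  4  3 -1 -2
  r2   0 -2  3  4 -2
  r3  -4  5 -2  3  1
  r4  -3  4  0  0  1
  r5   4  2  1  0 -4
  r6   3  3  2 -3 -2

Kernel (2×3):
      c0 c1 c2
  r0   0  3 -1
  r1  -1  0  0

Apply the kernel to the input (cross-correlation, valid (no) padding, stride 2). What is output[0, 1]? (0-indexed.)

-14

The receptive field on the input at this output position is [3 -3 2 / 3 -1 -2]. Elementwise product with the kernel and sum: -3·3 + 2·-1 + 3·-1.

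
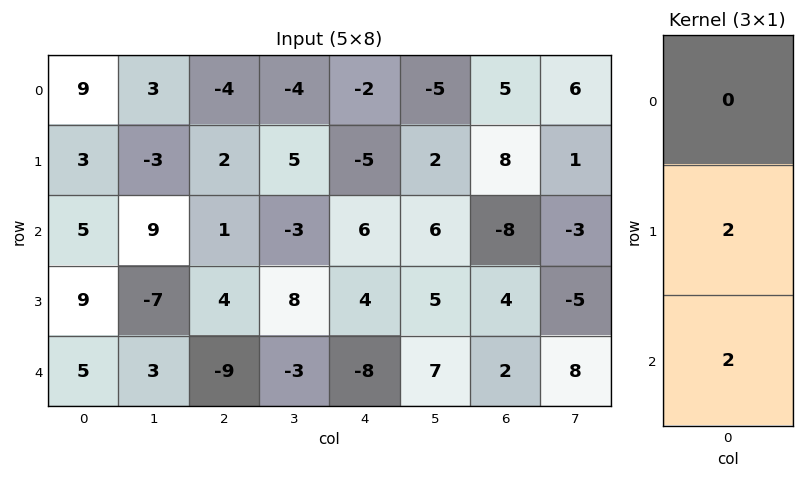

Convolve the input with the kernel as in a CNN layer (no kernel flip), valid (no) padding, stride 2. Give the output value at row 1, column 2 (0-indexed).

The receptive field on the input at this output position is [6 / 4 / -8]. Elementwise product with the kernel and sum: 4·2 + -8·2.

-8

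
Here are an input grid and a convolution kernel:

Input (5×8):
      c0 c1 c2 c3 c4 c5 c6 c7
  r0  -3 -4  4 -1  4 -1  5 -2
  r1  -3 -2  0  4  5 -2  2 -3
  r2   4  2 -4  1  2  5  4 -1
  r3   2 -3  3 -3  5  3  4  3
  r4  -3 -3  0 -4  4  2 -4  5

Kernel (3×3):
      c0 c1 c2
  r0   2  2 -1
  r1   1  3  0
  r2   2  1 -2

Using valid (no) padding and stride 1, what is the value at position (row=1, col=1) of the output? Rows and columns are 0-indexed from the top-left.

The receptive field on the input at this output position is [-2 0 4 / 2 -4 1 / -3 3 -3]. Elementwise product with the kernel and sum: -2·2 + 0·2 + 4·-1 + 2·1 + -4·3 + -3·2 + 3·1 + -3·-2.

-15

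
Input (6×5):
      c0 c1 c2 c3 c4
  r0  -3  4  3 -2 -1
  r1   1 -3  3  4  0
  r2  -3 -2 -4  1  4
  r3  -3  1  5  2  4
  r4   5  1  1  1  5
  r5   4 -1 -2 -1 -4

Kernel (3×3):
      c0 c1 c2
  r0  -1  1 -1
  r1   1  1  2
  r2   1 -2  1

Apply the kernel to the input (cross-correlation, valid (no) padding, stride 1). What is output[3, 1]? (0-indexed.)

8

The receptive field on the input at this output position is [1 5 2 / 1 1 1 / -1 -2 -1]. Elementwise product with the kernel and sum: 1·-1 + 5·1 + 2·-1 + 1·1 + 1·1 + 1·2 + -1·1 + -2·-2 + -1·1.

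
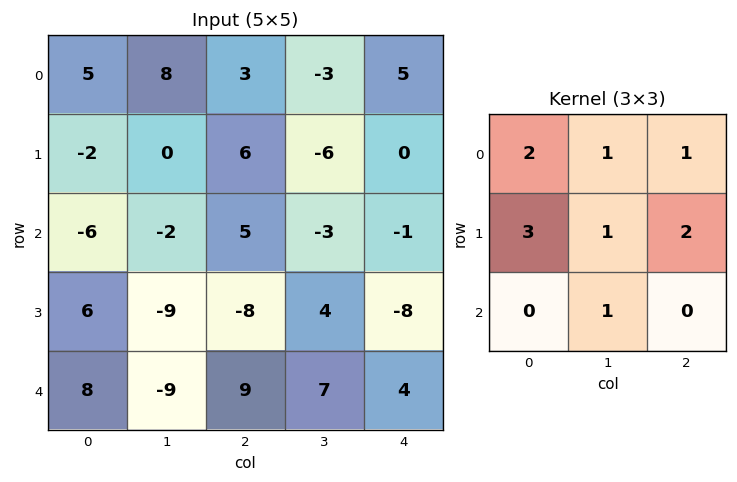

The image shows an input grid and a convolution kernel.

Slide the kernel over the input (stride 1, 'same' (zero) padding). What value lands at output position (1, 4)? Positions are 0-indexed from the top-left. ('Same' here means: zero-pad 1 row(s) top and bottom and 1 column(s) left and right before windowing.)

The receptive field on the zero-padded input at this output position is [-3 5 0 / -6 0 0 / -3 -1 0]. Elementwise product with the kernel and sum: -3·2 + 5·1 + 0·1 + -6·3 + 0·1 + 0·2 + -1·1.

-20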